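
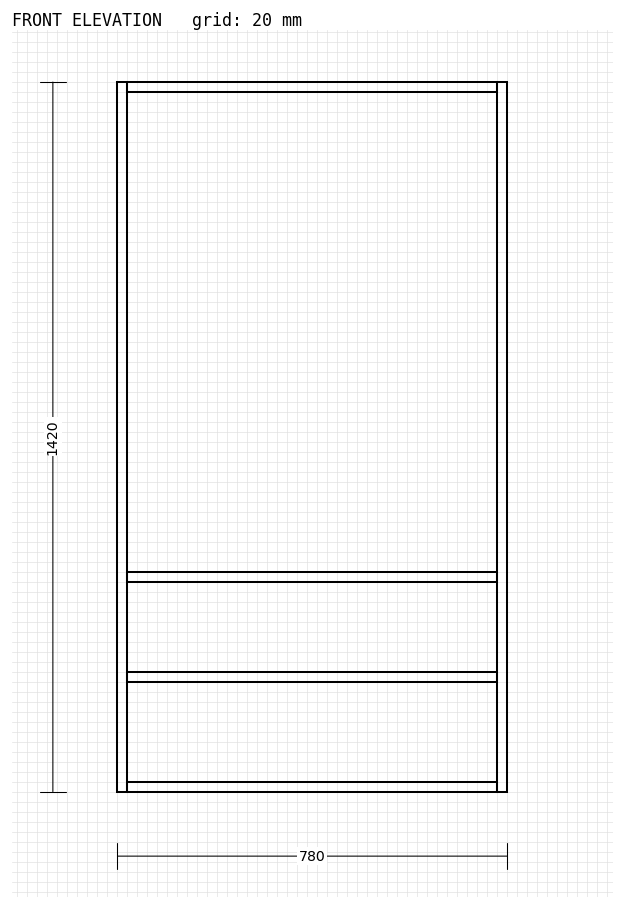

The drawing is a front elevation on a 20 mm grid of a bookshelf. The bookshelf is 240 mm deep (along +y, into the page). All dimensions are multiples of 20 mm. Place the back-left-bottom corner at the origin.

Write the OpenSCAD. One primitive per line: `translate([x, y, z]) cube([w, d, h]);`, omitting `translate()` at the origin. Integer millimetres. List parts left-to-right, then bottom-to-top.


cube([20, 240, 1420]);
translate([20, 0, 0]) cube([740, 240, 20]);
translate([20, 0, 220]) cube([740, 240, 20]);
translate([20, 0, 420]) cube([740, 240, 20]);
translate([20, 0, 1400]) cube([740, 240, 20]);
translate([760, 0, 0]) cube([20, 240, 1420]);


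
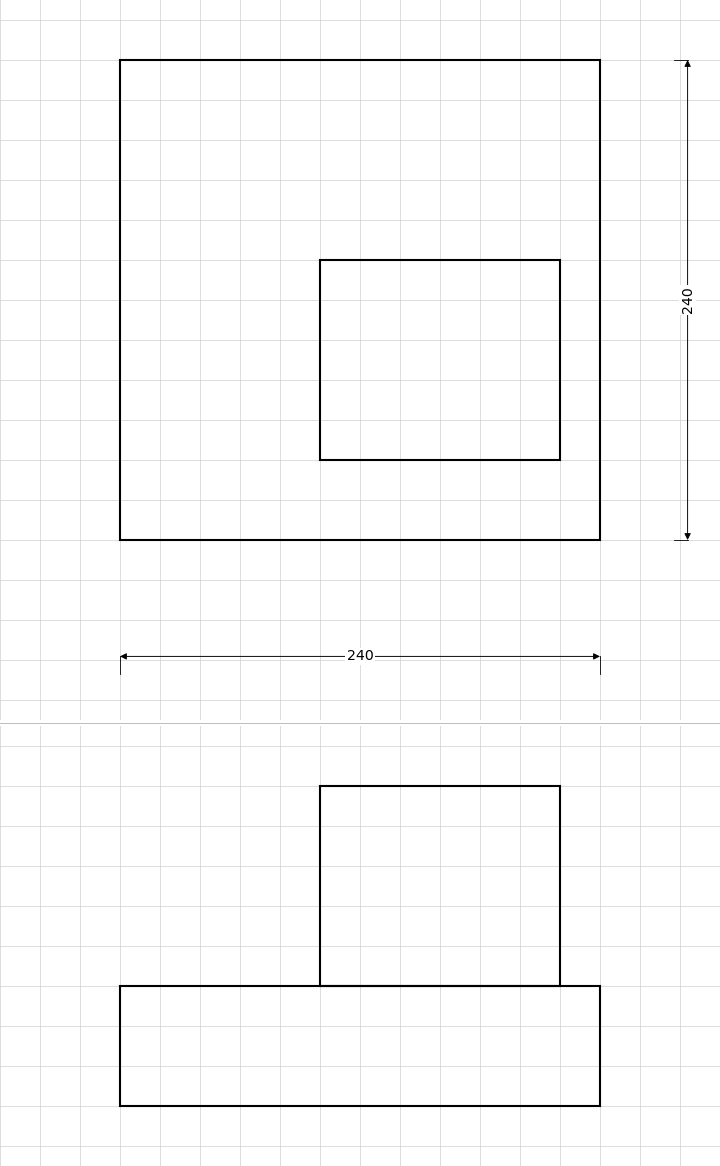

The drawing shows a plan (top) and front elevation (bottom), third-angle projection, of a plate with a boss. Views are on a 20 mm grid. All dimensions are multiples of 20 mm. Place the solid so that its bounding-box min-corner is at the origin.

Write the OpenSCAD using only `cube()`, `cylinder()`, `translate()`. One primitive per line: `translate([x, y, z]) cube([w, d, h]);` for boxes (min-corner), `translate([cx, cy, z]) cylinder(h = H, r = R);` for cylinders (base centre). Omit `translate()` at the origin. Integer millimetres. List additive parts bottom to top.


cube([240, 240, 60]);
translate([100, 40, 60]) cube([120, 100, 100]);


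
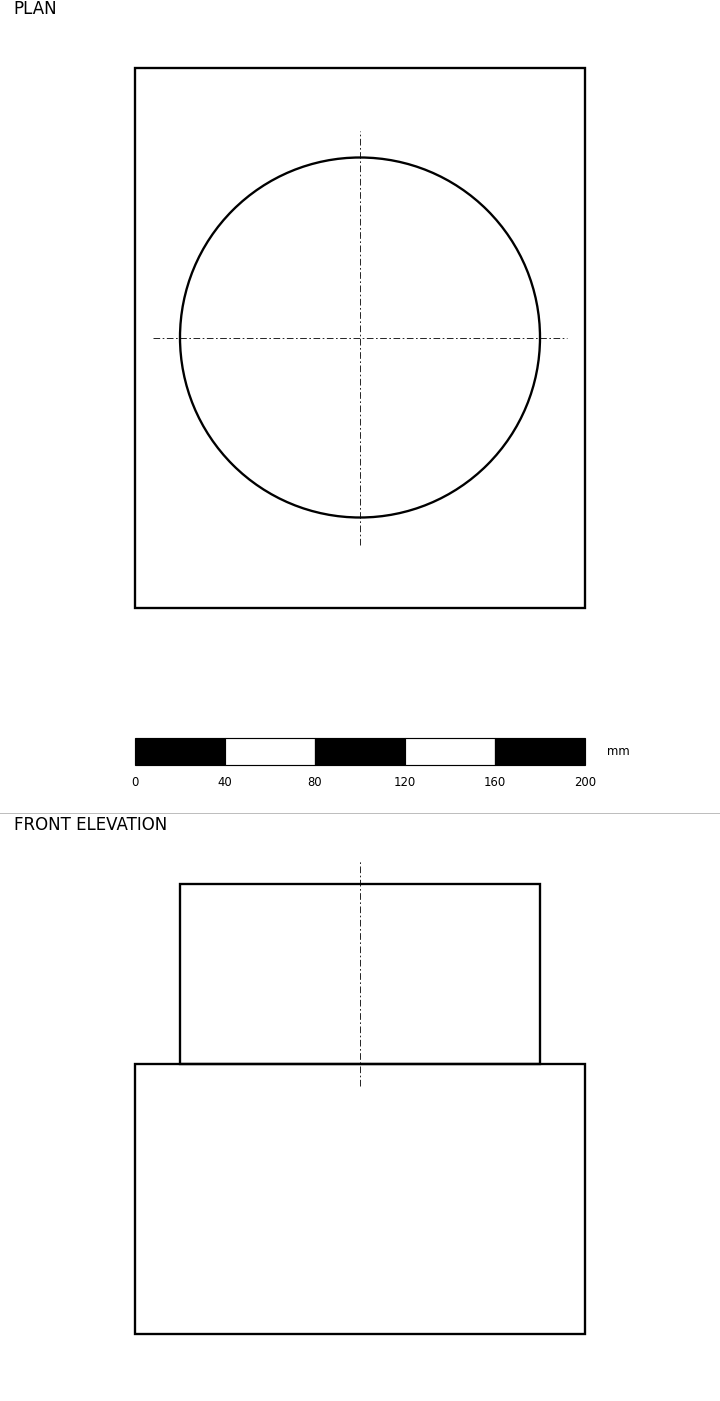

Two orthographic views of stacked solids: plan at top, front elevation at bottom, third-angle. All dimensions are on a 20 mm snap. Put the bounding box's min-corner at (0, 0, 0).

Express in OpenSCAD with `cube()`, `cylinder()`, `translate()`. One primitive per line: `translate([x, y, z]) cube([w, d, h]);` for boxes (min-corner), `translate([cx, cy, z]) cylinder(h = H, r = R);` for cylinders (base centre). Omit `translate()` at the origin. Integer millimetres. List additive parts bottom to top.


cube([200, 240, 120]);
translate([100, 120, 120]) cylinder(h = 80, r = 80);


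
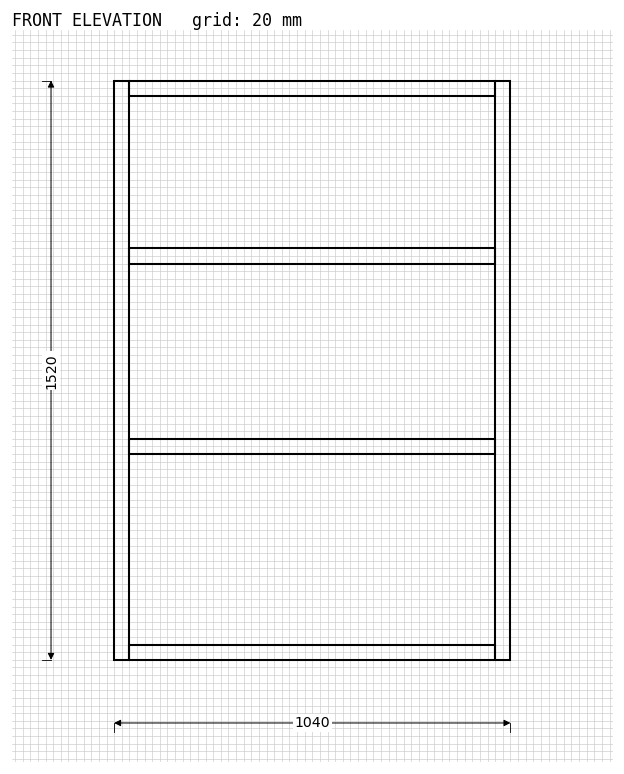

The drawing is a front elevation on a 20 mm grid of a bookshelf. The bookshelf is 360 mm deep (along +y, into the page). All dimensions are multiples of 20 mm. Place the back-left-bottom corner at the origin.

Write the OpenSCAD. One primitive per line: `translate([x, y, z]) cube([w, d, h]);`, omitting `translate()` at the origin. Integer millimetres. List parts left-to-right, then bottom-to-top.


cube([40, 360, 1520]);
translate([40, 0, 0]) cube([960, 360, 40]);
translate([40, 0, 540]) cube([960, 360, 40]);
translate([40, 0, 1040]) cube([960, 360, 40]);
translate([40, 0, 1480]) cube([960, 360, 40]);
translate([1000, 0, 0]) cube([40, 360, 1520]);


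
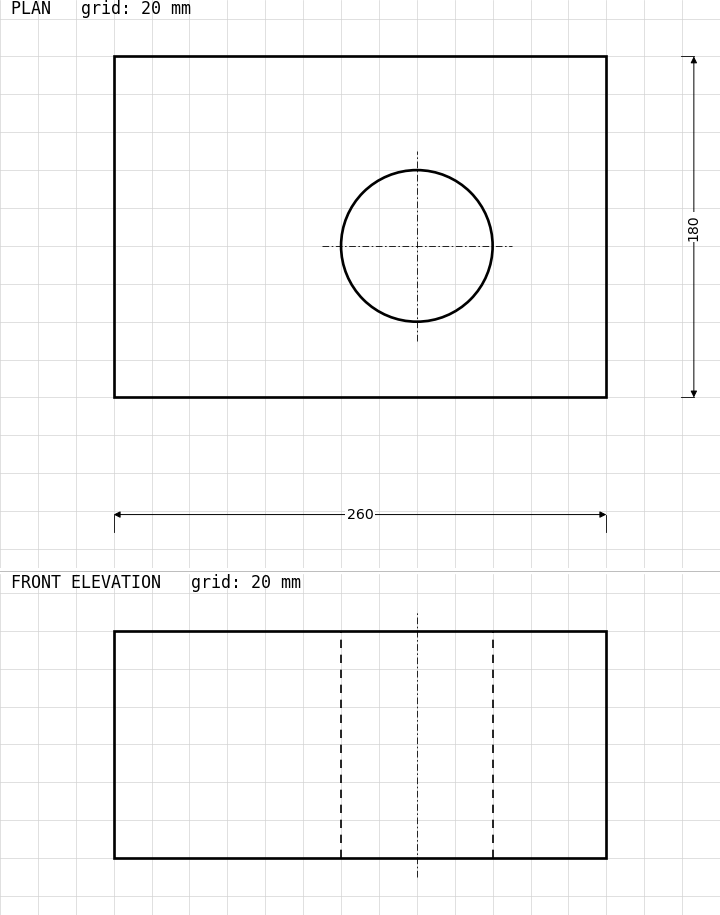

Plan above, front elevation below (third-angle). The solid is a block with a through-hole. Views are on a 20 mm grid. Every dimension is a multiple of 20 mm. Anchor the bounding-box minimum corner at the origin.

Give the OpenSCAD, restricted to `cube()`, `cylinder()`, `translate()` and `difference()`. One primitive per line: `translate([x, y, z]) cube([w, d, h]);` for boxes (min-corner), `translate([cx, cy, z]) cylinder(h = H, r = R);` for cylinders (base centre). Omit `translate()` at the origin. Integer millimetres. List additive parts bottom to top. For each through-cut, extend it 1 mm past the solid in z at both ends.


difference() {
  cube([260, 180, 120]);
  translate([160, 80, -1]) cylinder(h = 122, r = 40);
}


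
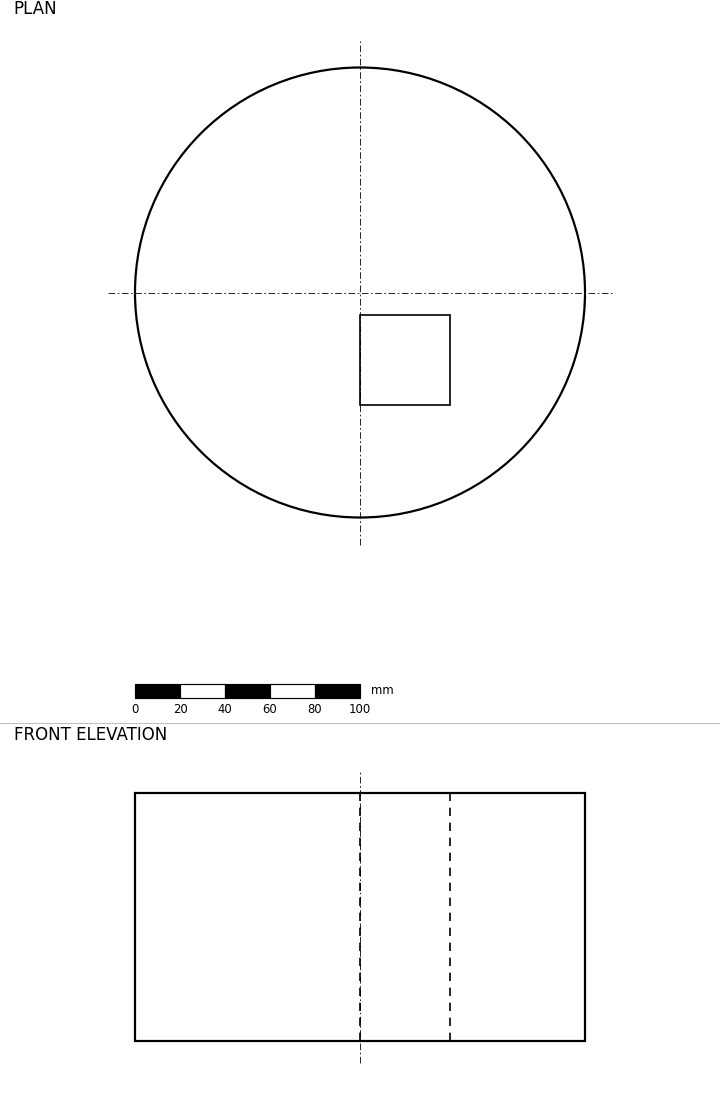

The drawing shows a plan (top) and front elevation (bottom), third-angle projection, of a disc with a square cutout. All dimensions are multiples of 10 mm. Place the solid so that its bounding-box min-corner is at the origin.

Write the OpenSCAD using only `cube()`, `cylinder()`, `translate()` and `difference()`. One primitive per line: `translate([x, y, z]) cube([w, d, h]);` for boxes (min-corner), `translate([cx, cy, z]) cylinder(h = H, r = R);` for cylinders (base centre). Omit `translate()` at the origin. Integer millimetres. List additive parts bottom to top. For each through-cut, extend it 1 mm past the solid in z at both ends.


difference() {
  translate([100, 100, 0]) cylinder(h = 110, r = 100);
  translate([100, 50, -1]) cube([40, 40, 112]);
}


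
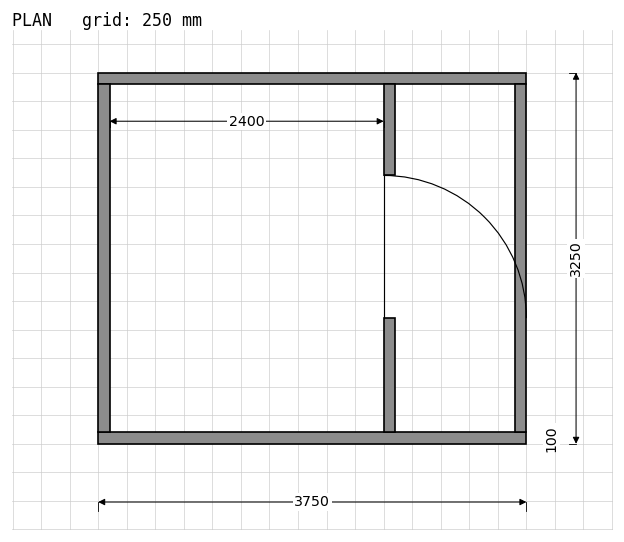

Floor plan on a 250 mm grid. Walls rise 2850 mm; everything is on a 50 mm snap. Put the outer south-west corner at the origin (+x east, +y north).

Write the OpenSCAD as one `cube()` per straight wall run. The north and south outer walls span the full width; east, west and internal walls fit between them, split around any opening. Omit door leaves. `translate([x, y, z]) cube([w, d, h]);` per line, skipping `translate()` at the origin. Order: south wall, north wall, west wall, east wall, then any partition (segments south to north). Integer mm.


cube([3750, 100, 2850]);
translate([0, 3150, 0]) cube([3750, 100, 2850]);
translate([0, 100, 0]) cube([100, 3050, 2850]);
translate([3650, 100, 0]) cube([100, 3050, 2850]);
translate([2500, 100, 0]) cube([100, 1000, 2850]);
translate([2500, 2350, 0]) cube([100, 800, 2850]);


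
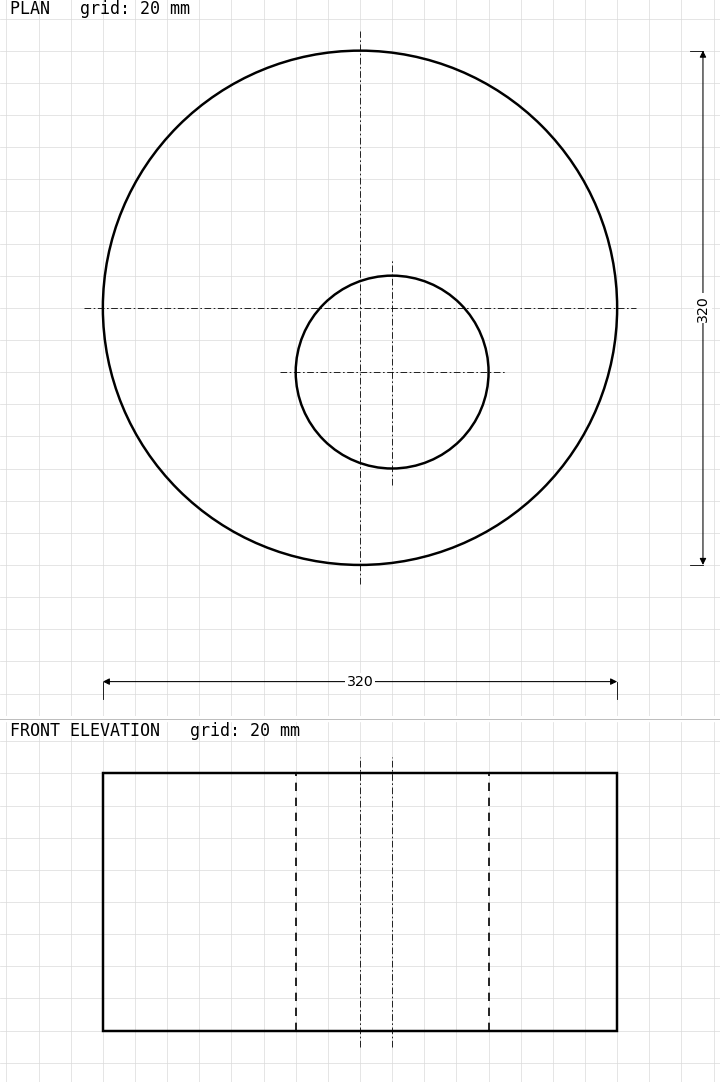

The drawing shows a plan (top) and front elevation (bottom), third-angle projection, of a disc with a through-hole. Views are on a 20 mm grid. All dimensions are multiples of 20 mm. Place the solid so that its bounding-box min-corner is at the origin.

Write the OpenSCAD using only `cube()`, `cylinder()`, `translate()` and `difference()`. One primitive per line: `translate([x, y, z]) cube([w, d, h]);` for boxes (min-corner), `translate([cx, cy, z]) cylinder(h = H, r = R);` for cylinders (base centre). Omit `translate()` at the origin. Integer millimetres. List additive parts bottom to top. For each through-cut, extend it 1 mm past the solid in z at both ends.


difference() {
  translate([160, 160, 0]) cylinder(h = 160, r = 160);
  translate([180, 120, -1]) cylinder(h = 162, r = 60);
}


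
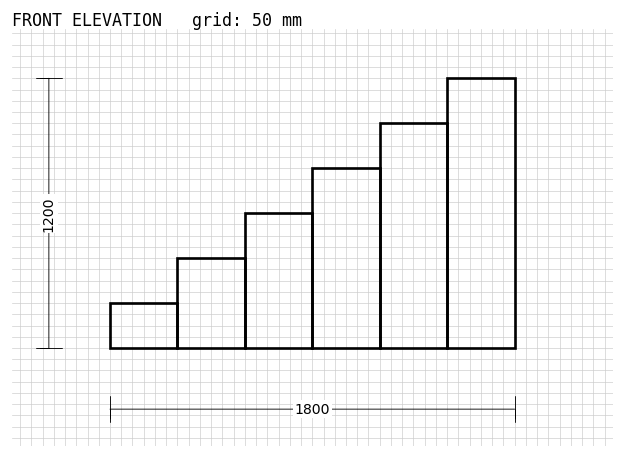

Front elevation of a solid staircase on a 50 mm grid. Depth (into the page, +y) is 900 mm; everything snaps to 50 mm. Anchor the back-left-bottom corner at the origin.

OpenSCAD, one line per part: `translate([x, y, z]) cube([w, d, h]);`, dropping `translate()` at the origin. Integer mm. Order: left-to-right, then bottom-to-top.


cube([300, 900, 200]);
translate([300, 0, 0]) cube([300, 900, 400]);
translate([600, 0, 0]) cube([300, 900, 600]);
translate([900, 0, 0]) cube([300, 900, 800]);
translate([1200, 0, 0]) cube([300, 900, 1000]);
translate([1500, 0, 0]) cube([300, 900, 1200]);


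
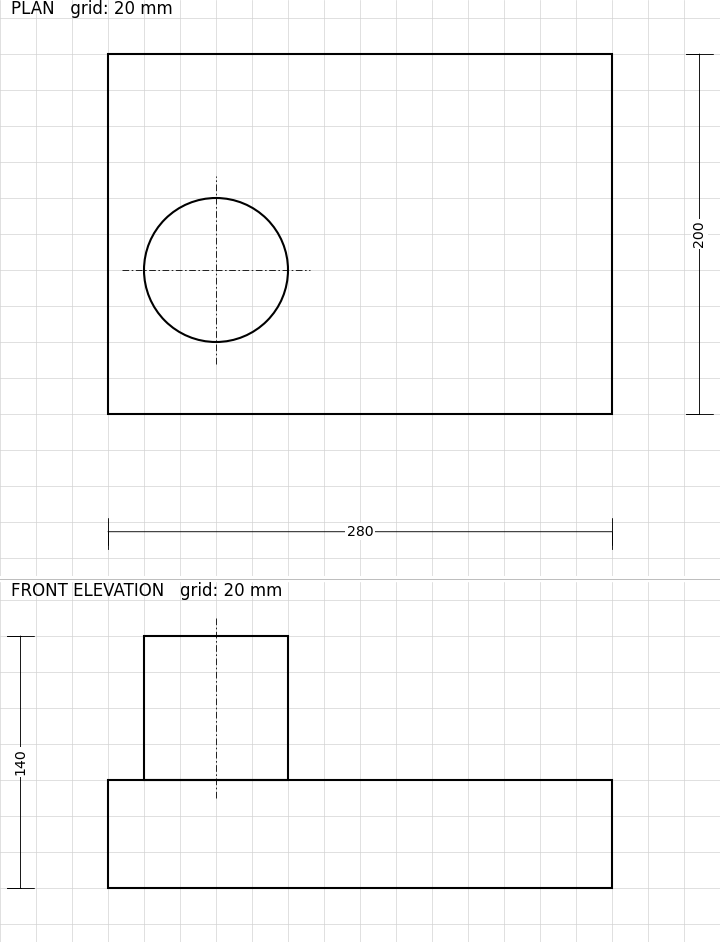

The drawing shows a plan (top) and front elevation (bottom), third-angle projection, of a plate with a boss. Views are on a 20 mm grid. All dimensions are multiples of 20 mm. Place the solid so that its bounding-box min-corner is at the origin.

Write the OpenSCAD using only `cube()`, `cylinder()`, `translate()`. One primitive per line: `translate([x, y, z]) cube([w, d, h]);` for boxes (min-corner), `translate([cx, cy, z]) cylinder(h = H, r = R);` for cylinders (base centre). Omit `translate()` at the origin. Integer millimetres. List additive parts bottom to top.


cube([280, 200, 60]);
translate([60, 80, 60]) cylinder(h = 80, r = 40);


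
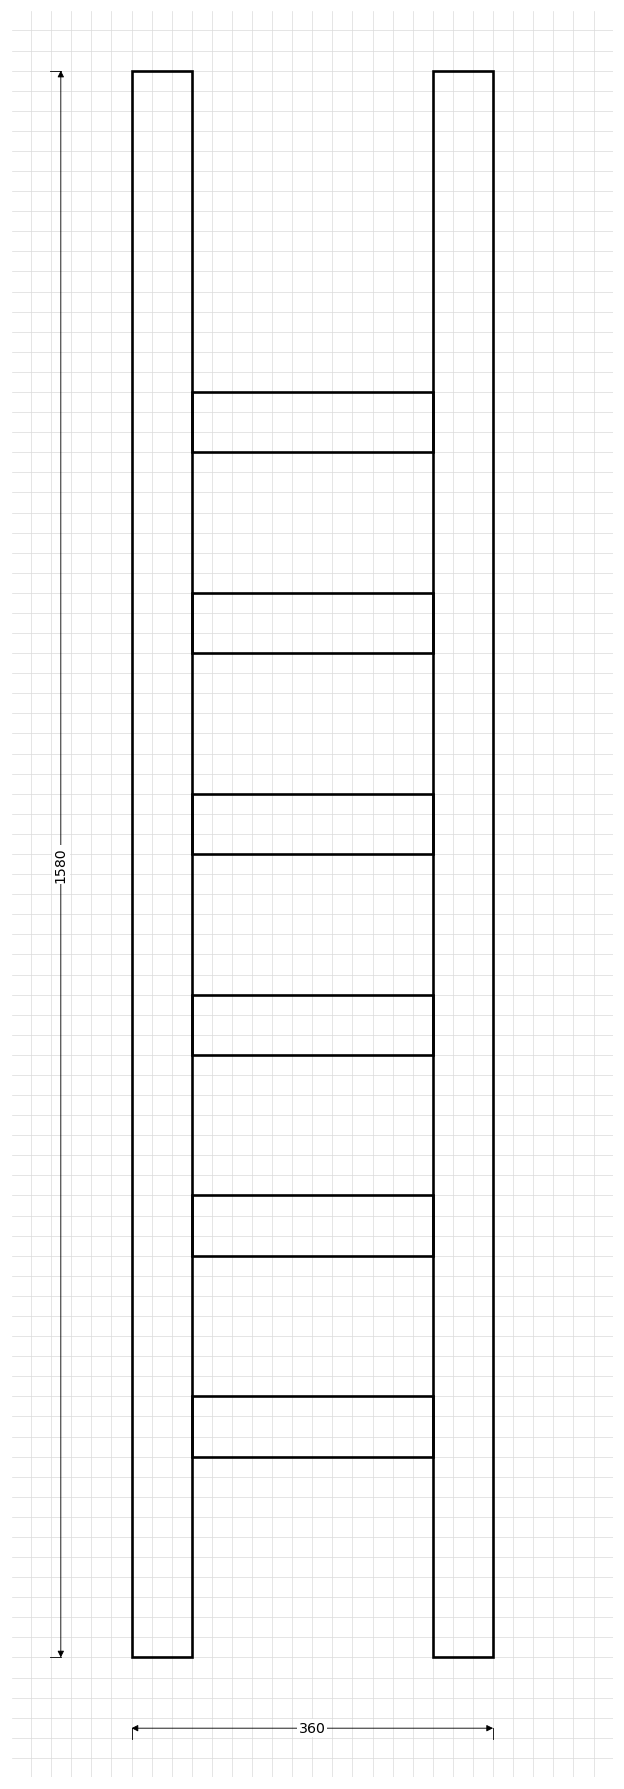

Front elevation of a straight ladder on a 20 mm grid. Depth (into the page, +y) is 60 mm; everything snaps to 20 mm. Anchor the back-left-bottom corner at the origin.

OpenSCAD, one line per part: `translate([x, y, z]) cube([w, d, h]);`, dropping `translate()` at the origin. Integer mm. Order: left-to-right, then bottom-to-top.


cube([60, 60, 1580]);
translate([60, 0, 200]) cube([240, 60, 60]);
translate([60, 0, 400]) cube([240, 60, 60]);
translate([60, 0, 600]) cube([240, 60, 60]);
translate([60, 0, 800]) cube([240, 60, 60]);
translate([60, 0, 1000]) cube([240, 60, 60]);
translate([60, 0, 1200]) cube([240, 60, 60]);
translate([300, 0, 0]) cube([60, 60, 1580]);


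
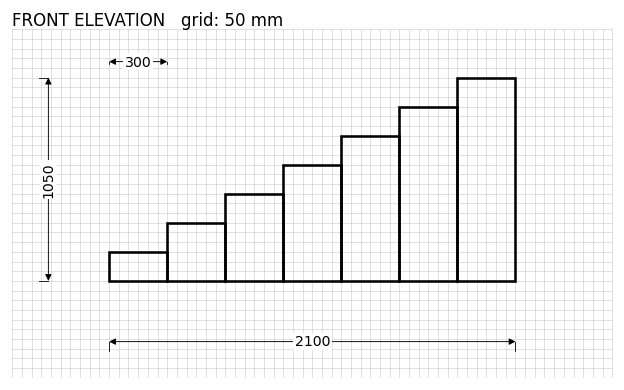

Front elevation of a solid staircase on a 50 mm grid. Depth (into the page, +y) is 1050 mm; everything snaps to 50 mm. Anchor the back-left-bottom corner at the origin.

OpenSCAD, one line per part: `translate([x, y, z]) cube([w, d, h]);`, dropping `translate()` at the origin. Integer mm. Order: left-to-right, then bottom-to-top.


cube([300, 1050, 150]);
translate([300, 0, 0]) cube([300, 1050, 300]);
translate([600, 0, 0]) cube([300, 1050, 450]);
translate([900, 0, 0]) cube([300, 1050, 600]);
translate([1200, 0, 0]) cube([300, 1050, 750]);
translate([1500, 0, 0]) cube([300, 1050, 900]);
translate([1800, 0, 0]) cube([300, 1050, 1050]);


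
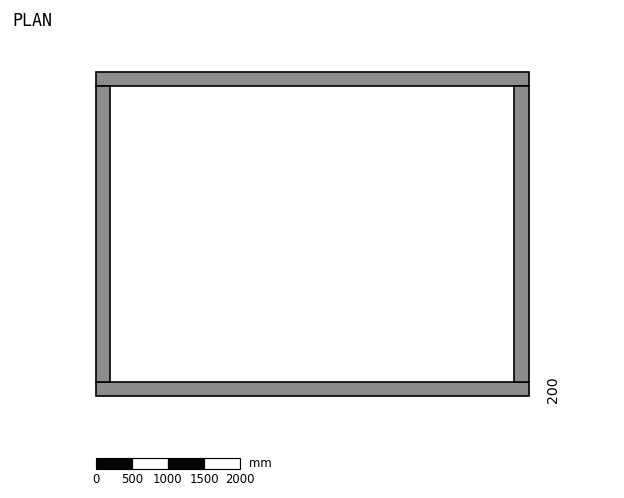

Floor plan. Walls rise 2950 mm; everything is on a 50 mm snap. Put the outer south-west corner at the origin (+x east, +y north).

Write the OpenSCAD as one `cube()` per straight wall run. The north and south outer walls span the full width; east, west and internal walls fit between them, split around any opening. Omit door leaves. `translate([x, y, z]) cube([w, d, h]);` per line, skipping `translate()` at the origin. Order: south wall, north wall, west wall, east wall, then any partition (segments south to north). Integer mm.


cube([6000, 200, 2950]);
translate([0, 4300, 0]) cube([6000, 200, 2950]);
translate([0, 200, 0]) cube([200, 4100, 2950]);
translate([5800, 200, 0]) cube([200, 4100, 2950]);


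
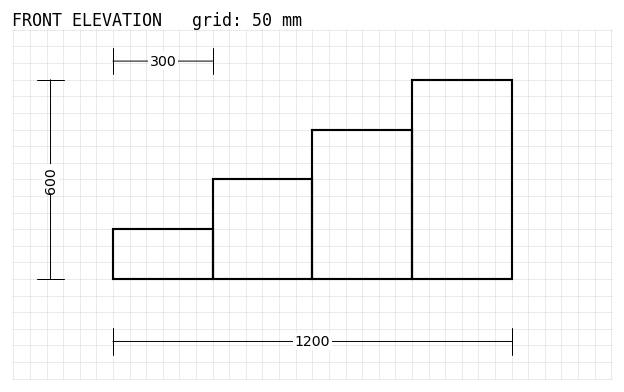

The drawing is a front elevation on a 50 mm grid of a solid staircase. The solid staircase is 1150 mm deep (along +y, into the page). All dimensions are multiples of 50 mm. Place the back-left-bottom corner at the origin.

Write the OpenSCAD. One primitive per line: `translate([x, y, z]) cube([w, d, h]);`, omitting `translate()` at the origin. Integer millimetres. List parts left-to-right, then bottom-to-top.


cube([300, 1150, 150]);
translate([300, 0, 0]) cube([300, 1150, 300]);
translate([600, 0, 0]) cube([300, 1150, 450]);
translate([900, 0, 0]) cube([300, 1150, 600]);


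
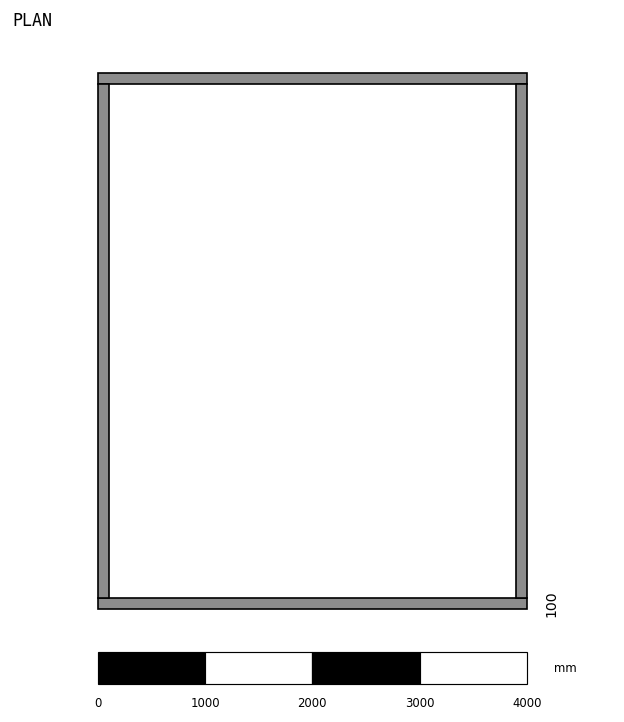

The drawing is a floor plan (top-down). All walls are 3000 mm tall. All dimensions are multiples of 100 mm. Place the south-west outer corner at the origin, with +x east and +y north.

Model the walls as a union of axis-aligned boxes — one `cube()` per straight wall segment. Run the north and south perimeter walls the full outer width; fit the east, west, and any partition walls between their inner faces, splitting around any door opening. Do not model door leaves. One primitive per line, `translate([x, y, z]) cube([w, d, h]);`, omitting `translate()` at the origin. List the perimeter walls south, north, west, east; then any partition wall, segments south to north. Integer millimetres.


cube([4000, 100, 3000]);
translate([0, 4900, 0]) cube([4000, 100, 3000]);
translate([0, 100, 0]) cube([100, 4800, 3000]);
translate([3900, 100, 0]) cube([100, 4800, 3000]);


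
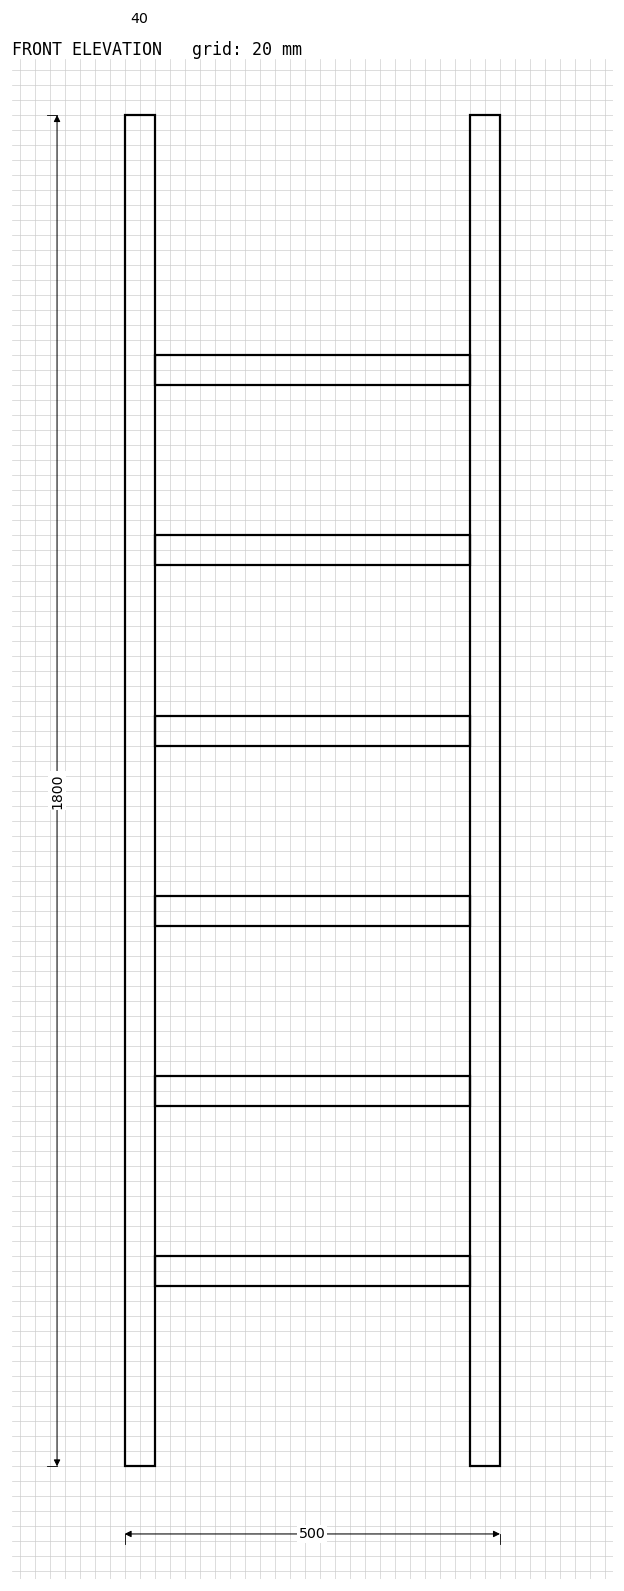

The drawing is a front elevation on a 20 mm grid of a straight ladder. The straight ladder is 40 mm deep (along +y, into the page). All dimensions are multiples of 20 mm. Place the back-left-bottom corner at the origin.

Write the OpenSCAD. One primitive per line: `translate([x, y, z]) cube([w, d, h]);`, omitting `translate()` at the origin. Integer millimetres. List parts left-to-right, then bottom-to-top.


cube([40, 40, 1800]);
translate([40, 0, 240]) cube([420, 40, 40]);
translate([40, 0, 480]) cube([420, 40, 40]);
translate([40, 0, 720]) cube([420, 40, 40]);
translate([40, 0, 960]) cube([420, 40, 40]);
translate([40, 0, 1200]) cube([420, 40, 40]);
translate([40, 0, 1440]) cube([420, 40, 40]);
translate([460, 0, 0]) cube([40, 40, 1800]);


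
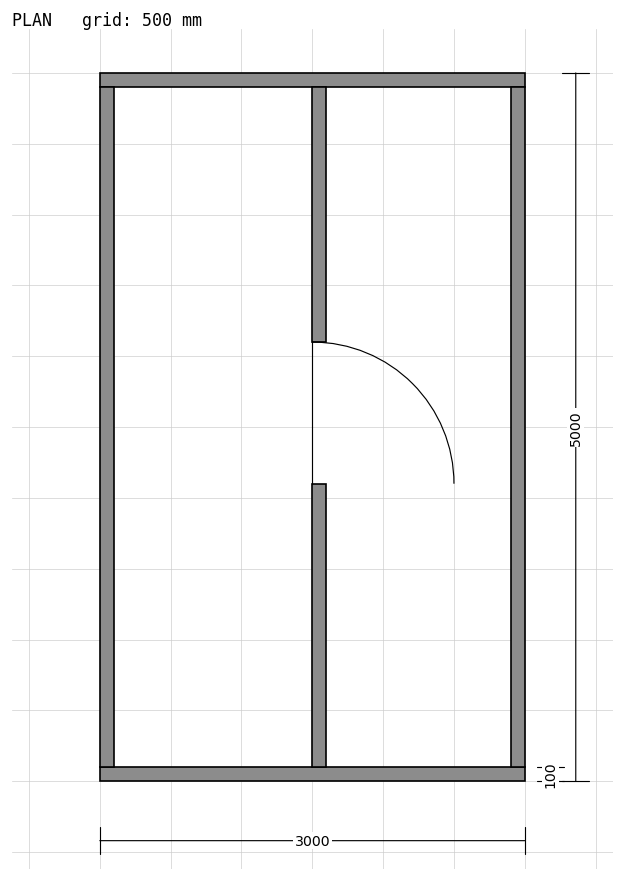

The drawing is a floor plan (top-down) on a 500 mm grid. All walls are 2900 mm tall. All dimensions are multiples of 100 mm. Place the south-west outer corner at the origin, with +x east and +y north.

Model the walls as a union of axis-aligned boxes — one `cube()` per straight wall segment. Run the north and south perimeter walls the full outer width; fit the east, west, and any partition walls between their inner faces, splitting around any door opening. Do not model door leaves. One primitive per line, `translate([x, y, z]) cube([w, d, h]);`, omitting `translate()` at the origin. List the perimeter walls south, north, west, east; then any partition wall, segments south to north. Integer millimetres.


cube([3000, 100, 2900]);
translate([0, 4900, 0]) cube([3000, 100, 2900]);
translate([0, 100, 0]) cube([100, 4800, 2900]);
translate([2900, 100, 0]) cube([100, 4800, 2900]);
translate([1500, 100, 0]) cube([100, 2000, 2900]);
translate([1500, 3100, 0]) cube([100, 1800, 2900]);


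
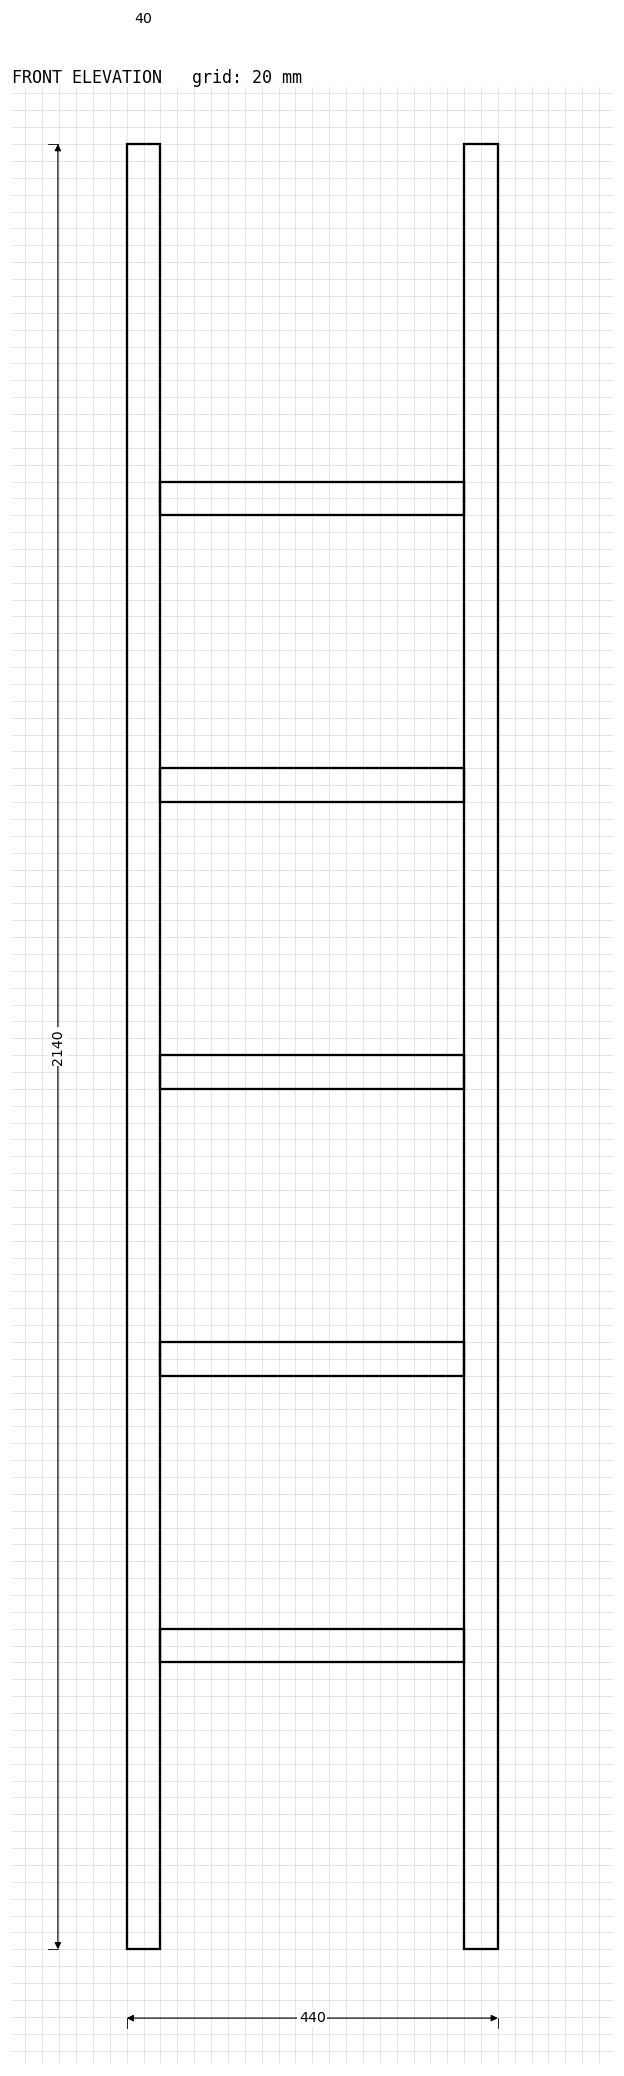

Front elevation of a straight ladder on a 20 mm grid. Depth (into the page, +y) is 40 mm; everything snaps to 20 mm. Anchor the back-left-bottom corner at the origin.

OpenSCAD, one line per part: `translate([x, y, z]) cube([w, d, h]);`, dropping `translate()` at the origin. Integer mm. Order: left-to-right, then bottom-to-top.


cube([40, 40, 2140]);
translate([40, 0, 340]) cube([360, 40, 40]);
translate([40, 0, 680]) cube([360, 40, 40]);
translate([40, 0, 1020]) cube([360, 40, 40]);
translate([40, 0, 1360]) cube([360, 40, 40]);
translate([40, 0, 1700]) cube([360, 40, 40]);
translate([400, 0, 0]) cube([40, 40, 2140]);


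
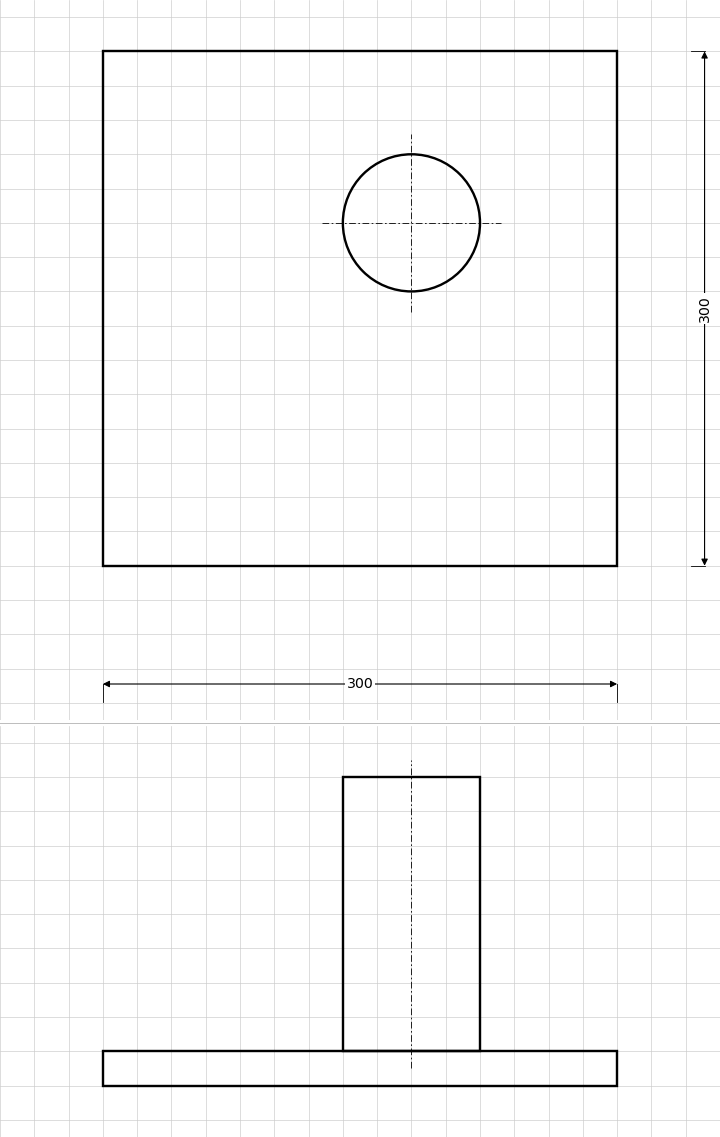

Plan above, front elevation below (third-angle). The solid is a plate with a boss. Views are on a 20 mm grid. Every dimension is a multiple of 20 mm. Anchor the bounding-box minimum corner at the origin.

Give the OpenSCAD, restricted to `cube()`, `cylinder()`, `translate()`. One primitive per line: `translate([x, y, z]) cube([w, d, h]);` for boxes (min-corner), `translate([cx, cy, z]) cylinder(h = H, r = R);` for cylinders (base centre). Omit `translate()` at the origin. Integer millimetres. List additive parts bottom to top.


cube([300, 300, 20]);
translate([180, 200, 20]) cylinder(h = 160, r = 40);


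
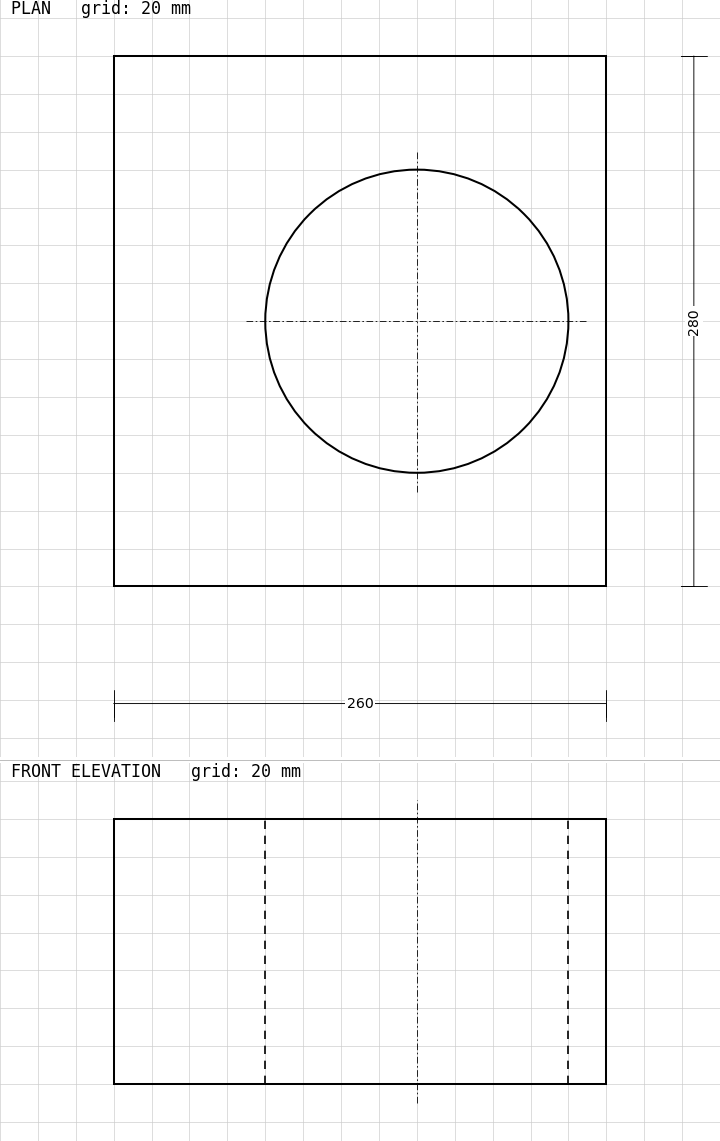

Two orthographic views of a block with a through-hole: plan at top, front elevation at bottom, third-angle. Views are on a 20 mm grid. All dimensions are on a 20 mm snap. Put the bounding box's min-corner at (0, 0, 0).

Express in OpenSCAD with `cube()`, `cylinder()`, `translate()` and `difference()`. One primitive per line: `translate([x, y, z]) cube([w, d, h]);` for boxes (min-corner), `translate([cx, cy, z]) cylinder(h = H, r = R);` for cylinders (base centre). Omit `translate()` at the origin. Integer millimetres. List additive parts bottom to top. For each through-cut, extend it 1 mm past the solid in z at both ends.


difference() {
  cube([260, 280, 140]);
  translate([160, 140, -1]) cylinder(h = 142, r = 80);
}


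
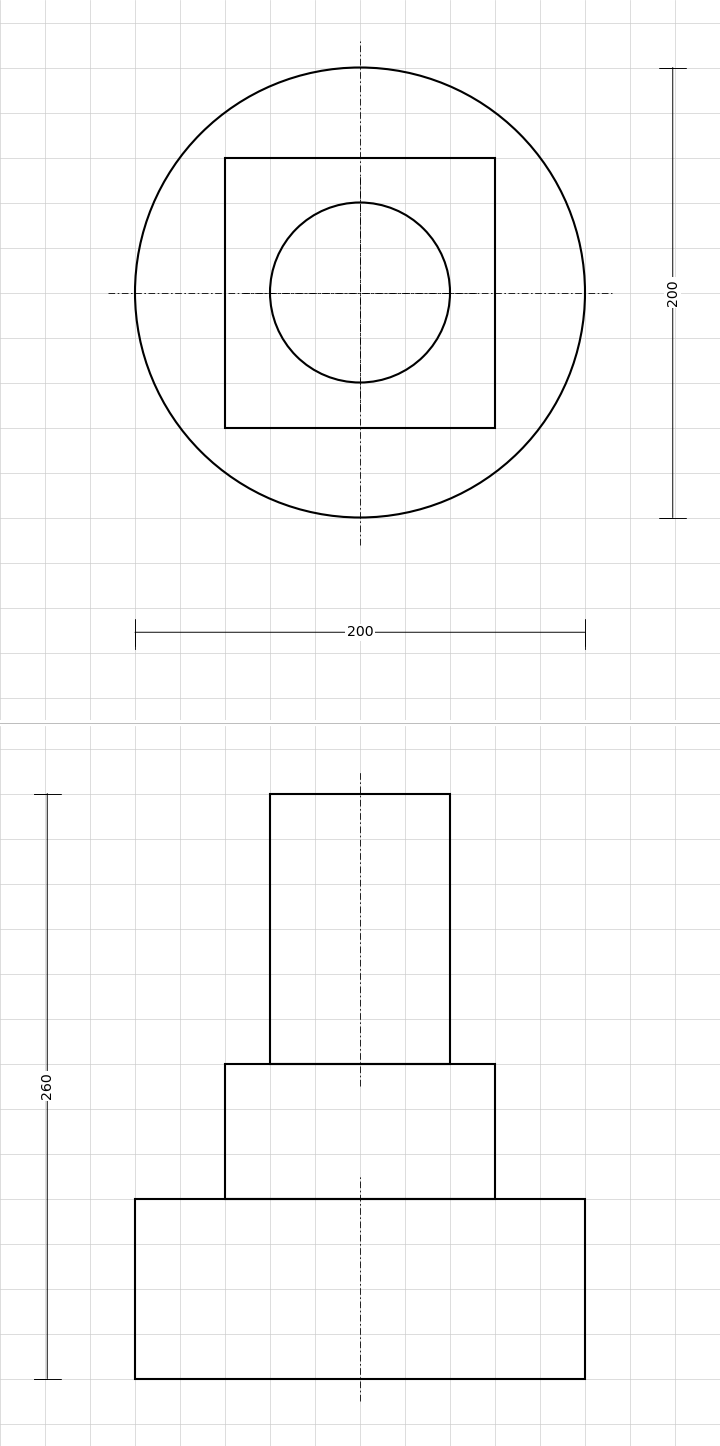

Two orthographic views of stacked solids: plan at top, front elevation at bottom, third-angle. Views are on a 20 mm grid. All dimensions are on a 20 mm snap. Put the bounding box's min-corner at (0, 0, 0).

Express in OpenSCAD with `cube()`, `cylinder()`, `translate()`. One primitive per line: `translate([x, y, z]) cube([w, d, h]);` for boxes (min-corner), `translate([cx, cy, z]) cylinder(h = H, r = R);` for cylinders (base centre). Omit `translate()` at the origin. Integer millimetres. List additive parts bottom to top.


translate([100, 100, 0]) cylinder(h = 80, r = 100);
translate([40, 40, 80]) cube([120, 120, 60]);
translate([100, 100, 140]) cylinder(h = 120, r = 40);


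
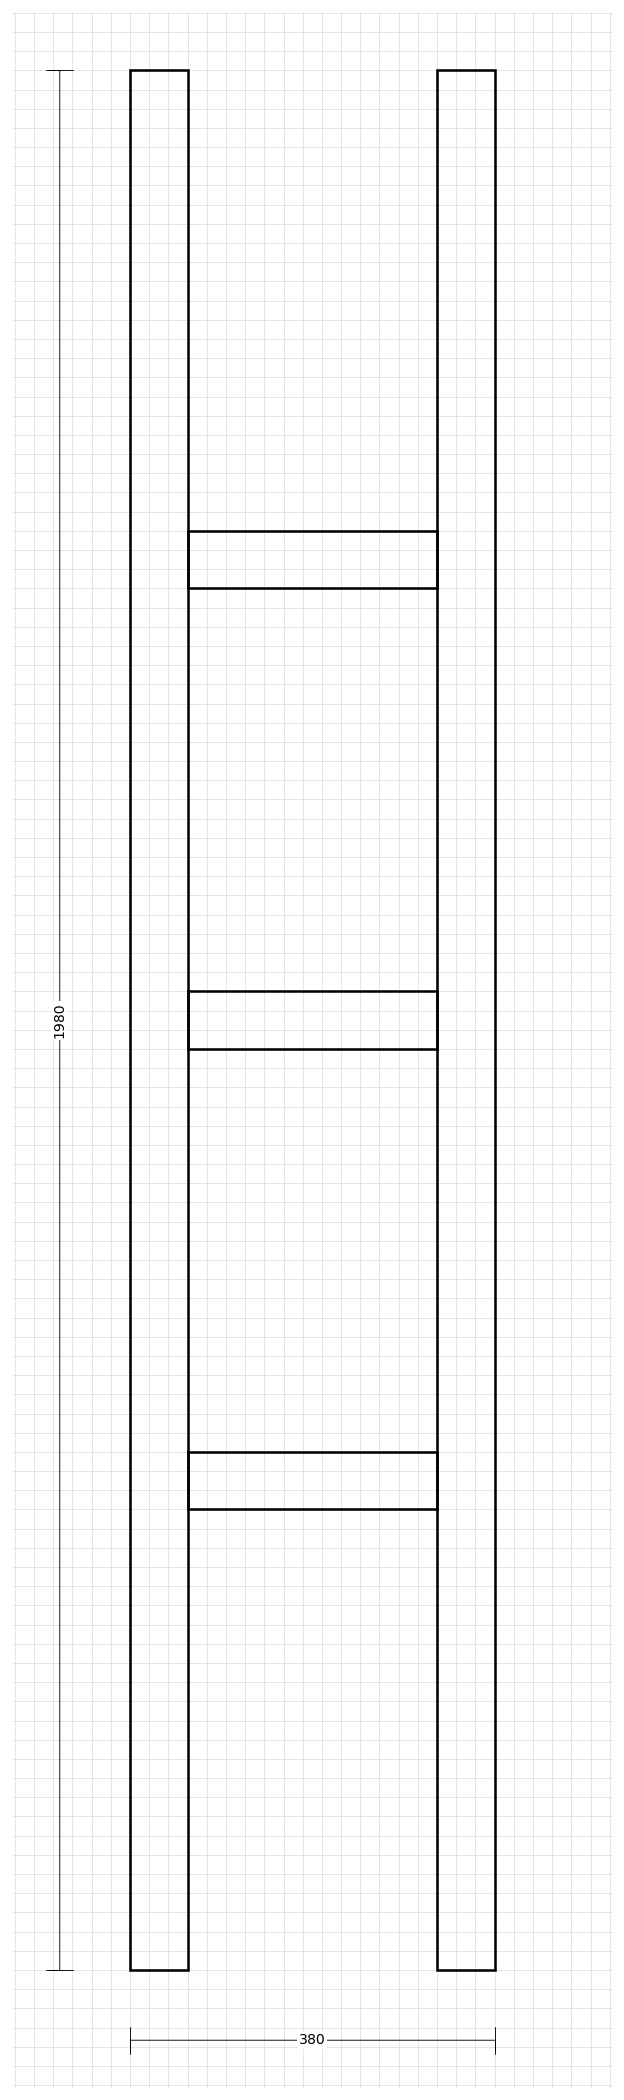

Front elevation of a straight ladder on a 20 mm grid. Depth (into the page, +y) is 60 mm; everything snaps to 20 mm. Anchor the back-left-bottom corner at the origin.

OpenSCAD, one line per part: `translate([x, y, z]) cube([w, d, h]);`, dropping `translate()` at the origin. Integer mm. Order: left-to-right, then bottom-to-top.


cube([60, 60, 1980]);
translate([60, 0, 480]) cube([260, 60, 60]);
translate([60, 0, 960]) cube([260, 60, 60]);
translate([60, 0, 1440]) cube([260, 60, 60]);
translate([320, 0, 0]) cube([60, 60, 1980]);


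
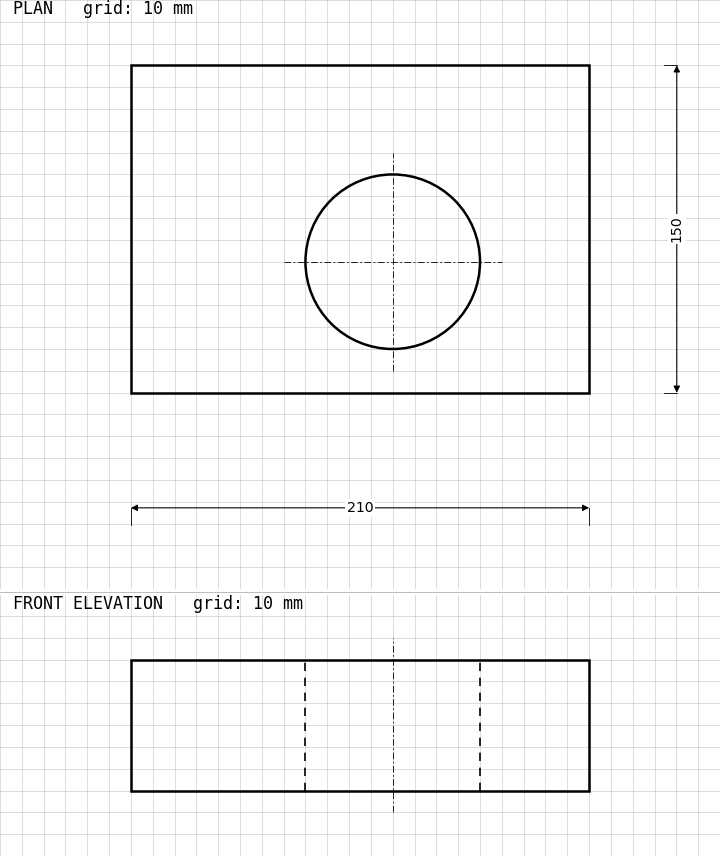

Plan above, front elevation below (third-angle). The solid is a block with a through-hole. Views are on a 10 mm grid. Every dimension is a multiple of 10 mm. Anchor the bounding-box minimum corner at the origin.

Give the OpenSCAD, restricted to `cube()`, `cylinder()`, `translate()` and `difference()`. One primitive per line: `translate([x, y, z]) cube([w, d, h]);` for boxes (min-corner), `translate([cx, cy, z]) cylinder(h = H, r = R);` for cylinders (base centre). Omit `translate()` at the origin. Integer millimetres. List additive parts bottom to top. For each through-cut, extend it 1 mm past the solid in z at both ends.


difference() {
  cube([210, 150, 60]);
  translate([120, 60, -1]) cylinder(h = 62, r = 40);
}


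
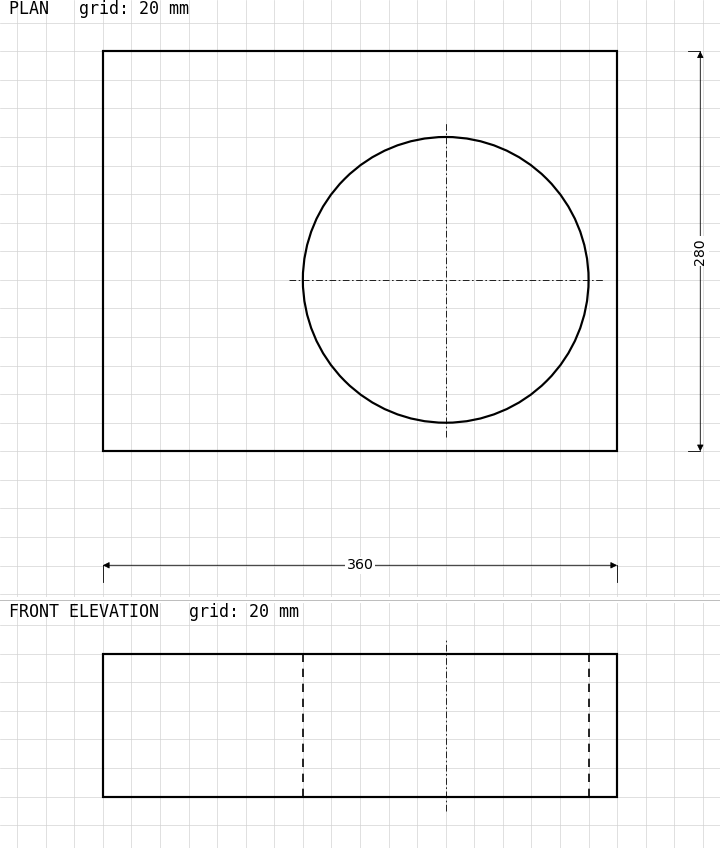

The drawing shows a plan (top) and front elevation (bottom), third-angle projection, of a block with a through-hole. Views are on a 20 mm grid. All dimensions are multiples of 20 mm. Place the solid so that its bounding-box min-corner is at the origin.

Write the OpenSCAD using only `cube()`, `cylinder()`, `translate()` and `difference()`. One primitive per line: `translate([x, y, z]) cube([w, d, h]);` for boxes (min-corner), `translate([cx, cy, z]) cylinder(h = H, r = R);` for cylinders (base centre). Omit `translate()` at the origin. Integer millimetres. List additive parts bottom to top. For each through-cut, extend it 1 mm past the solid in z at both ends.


difference() {
  cube([360, 280, 100]);
  translate([240, 120, -1]) cylinder(h = 102, r = 100);
}


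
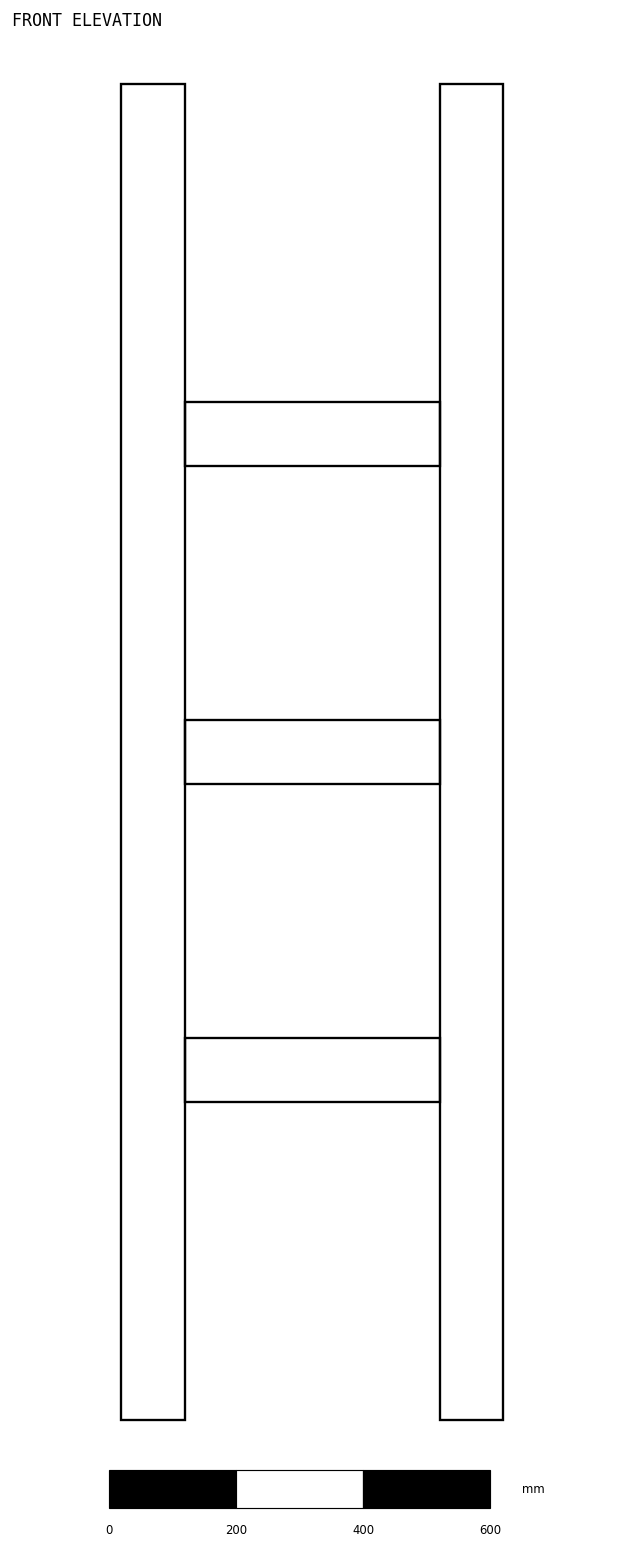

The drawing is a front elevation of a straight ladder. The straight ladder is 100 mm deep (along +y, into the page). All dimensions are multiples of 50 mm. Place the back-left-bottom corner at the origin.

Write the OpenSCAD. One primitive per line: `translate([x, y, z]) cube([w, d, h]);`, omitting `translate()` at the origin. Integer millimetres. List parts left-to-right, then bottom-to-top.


cube([100, 100, 2100]);
translate([100, 0, 500]) cube([400, 100, 100]);
translate([100, 0, 1000]) cube([400, 100, 100]);
translate([100, 0, 1500]) cube([400, 100, 100]);
translate([500, 0, 0]) cube([100, 100, 2100]);


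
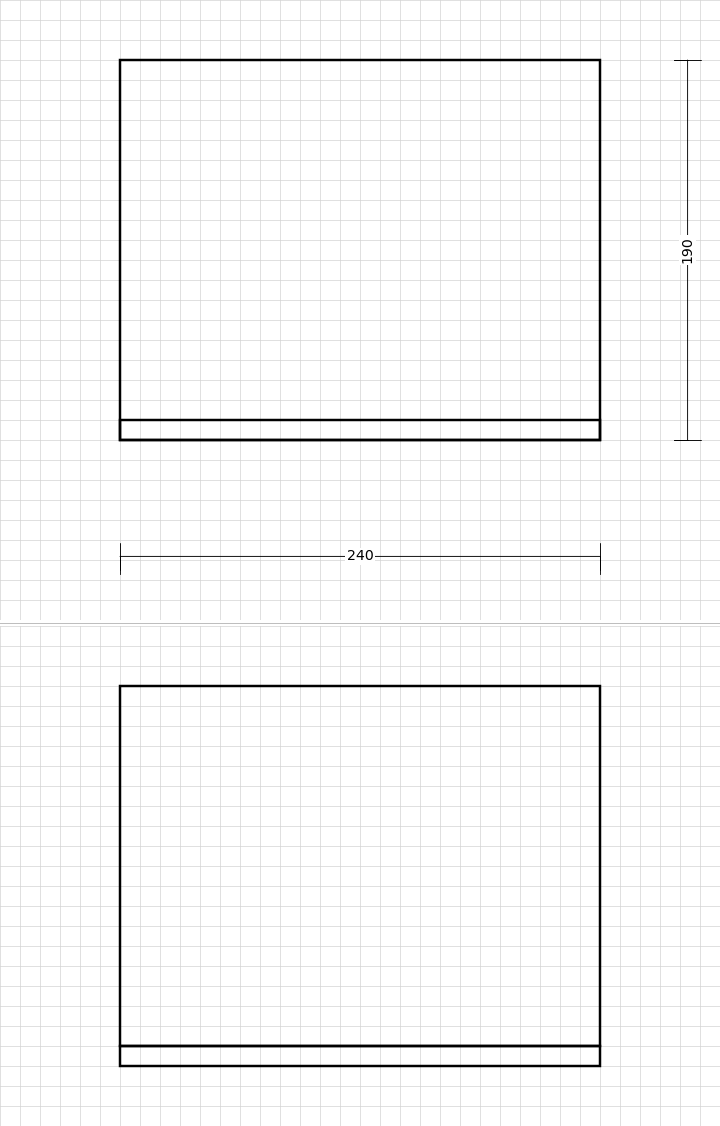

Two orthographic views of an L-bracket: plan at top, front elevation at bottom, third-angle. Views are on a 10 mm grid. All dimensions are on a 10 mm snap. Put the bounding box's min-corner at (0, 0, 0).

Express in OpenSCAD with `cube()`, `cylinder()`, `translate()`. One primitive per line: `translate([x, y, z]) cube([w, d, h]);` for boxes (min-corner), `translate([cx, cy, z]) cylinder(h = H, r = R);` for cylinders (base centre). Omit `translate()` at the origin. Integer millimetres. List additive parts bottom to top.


cube([240, 190, 10]);
translate([0, 0, 10]) cube([240, 10, 180]);


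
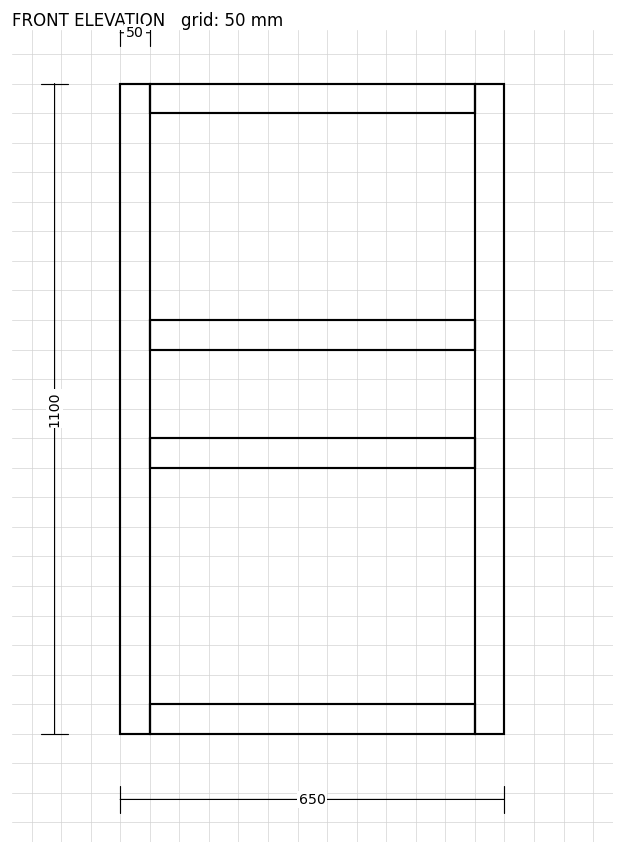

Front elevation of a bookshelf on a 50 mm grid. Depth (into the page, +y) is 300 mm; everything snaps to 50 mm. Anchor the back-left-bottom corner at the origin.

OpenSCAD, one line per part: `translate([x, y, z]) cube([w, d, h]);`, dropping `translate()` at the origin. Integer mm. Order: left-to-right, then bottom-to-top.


cube([50, 300, 1100]);
translate([50, 0, 0]) cube([550, 300, 50]);
translate([50, 0, 450]) cube([550, 300, 50]);
translate([50, 0, 650]) cube([550, 300, 50]);
translate([50, 0, 1050]) cube([550, 300, 50]);
translate([600, 0, 0]) cube([50, 300, 1100]);


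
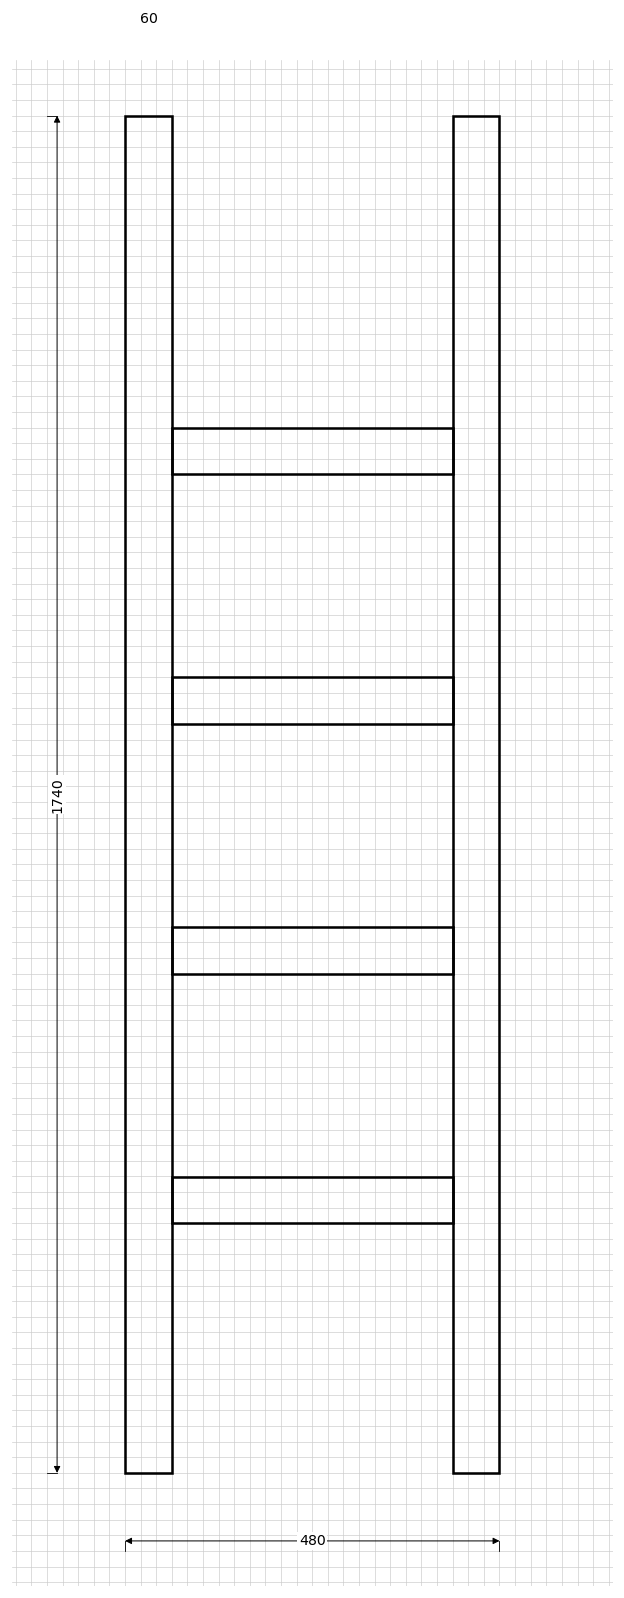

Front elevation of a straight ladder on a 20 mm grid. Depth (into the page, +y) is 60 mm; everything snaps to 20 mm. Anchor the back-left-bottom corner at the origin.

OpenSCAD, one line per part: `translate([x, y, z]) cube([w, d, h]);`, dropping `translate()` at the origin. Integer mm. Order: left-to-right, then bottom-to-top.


cube([60, 60, 1740]);
translate([60, 0, 320]) cube([360, 60, 60]);
translate([60, 0, 640]) cube([360, 60, 60]);
translate([60, 0, 960]) cube([360, 60, 60]);
translate([60, 0, 1280]) cube([360, 60, 60]);
translate([420, 0, 0]) cube([60, 60, 1740]);


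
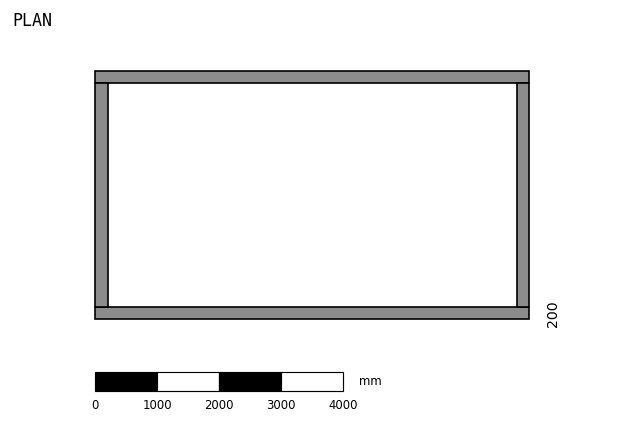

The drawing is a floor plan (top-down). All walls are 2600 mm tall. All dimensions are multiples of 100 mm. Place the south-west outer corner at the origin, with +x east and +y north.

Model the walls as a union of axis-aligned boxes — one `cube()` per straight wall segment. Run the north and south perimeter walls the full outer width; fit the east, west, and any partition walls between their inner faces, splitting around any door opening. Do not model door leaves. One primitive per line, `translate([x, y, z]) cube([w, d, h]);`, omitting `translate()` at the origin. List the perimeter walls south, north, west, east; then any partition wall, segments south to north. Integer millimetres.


cube([7000, 200, 2600]);
translate([0, 3800, 0]) cube([7000, 200, 2600]);
translate([0, 200, 0]) cube([200, 3600, 2600]);
translate([6800, 200, 0]) cube([200, 3600, 2600]);


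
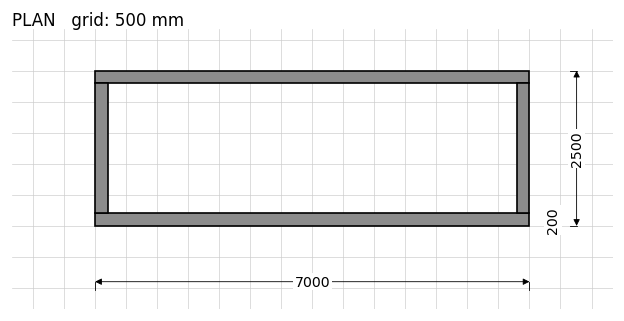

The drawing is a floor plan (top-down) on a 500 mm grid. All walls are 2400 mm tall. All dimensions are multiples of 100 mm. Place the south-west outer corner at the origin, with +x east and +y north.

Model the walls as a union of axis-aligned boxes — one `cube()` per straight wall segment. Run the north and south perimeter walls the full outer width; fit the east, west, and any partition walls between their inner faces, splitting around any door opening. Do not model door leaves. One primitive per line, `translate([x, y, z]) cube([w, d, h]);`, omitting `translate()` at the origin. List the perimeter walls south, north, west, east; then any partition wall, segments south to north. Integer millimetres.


cube([7000, 200, 2400]);
translate([0, 2300, 0]) cube([7000, 200, 2400]);
translate([0, 200, 0]) cube([200, 2100, 2400]);
translate([6800, 200, 0]) cube([200, 2100, 2400]);


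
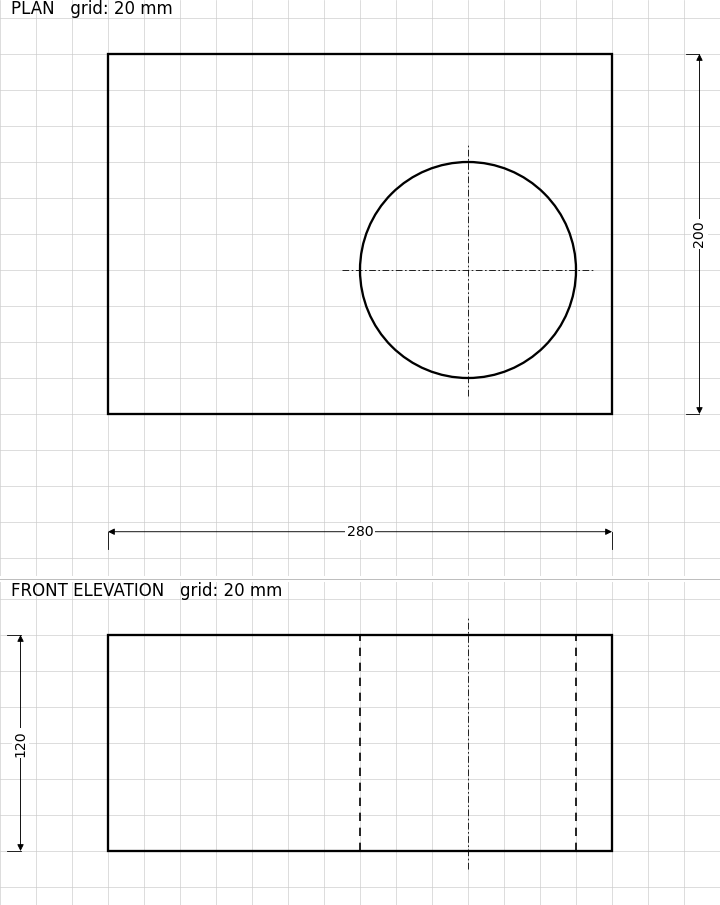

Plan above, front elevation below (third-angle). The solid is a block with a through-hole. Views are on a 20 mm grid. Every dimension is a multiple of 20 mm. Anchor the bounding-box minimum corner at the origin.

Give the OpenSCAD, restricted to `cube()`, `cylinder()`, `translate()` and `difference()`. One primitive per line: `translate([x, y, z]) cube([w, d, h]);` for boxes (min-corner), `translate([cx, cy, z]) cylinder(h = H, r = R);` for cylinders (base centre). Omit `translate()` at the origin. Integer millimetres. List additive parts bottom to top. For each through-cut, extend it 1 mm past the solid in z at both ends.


difference() {
  cube([280, 200, 120]);
  translate([200, 80, -1]) cylinder(h = 122, r = 60);
}


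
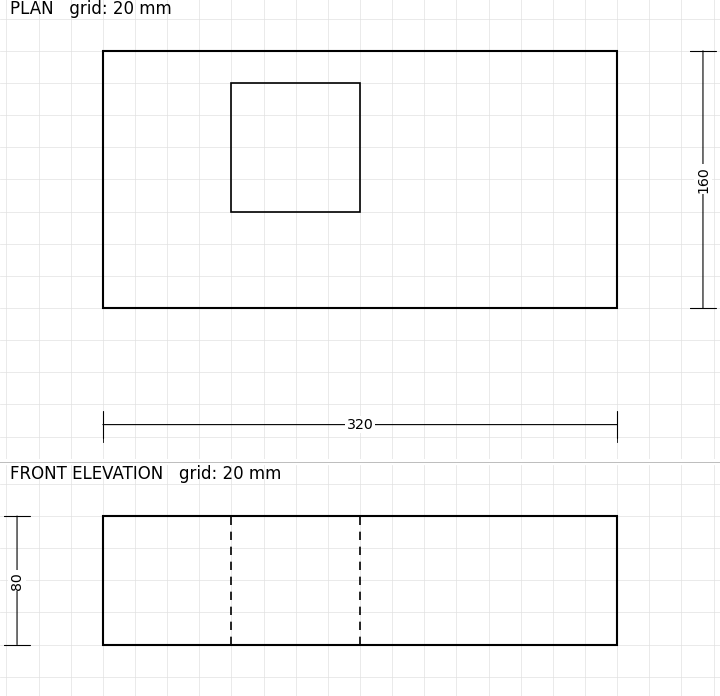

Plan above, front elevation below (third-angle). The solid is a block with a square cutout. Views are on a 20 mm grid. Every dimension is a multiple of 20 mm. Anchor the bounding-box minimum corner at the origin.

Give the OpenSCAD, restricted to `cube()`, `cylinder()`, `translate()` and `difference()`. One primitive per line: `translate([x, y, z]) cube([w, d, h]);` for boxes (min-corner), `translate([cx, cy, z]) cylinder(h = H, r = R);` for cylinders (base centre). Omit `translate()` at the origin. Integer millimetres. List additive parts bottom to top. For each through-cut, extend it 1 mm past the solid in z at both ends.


difference() {
  cube([320, 160, 80]);
  translate([80, 60, -1]) cube([80, 80, 82]);
}


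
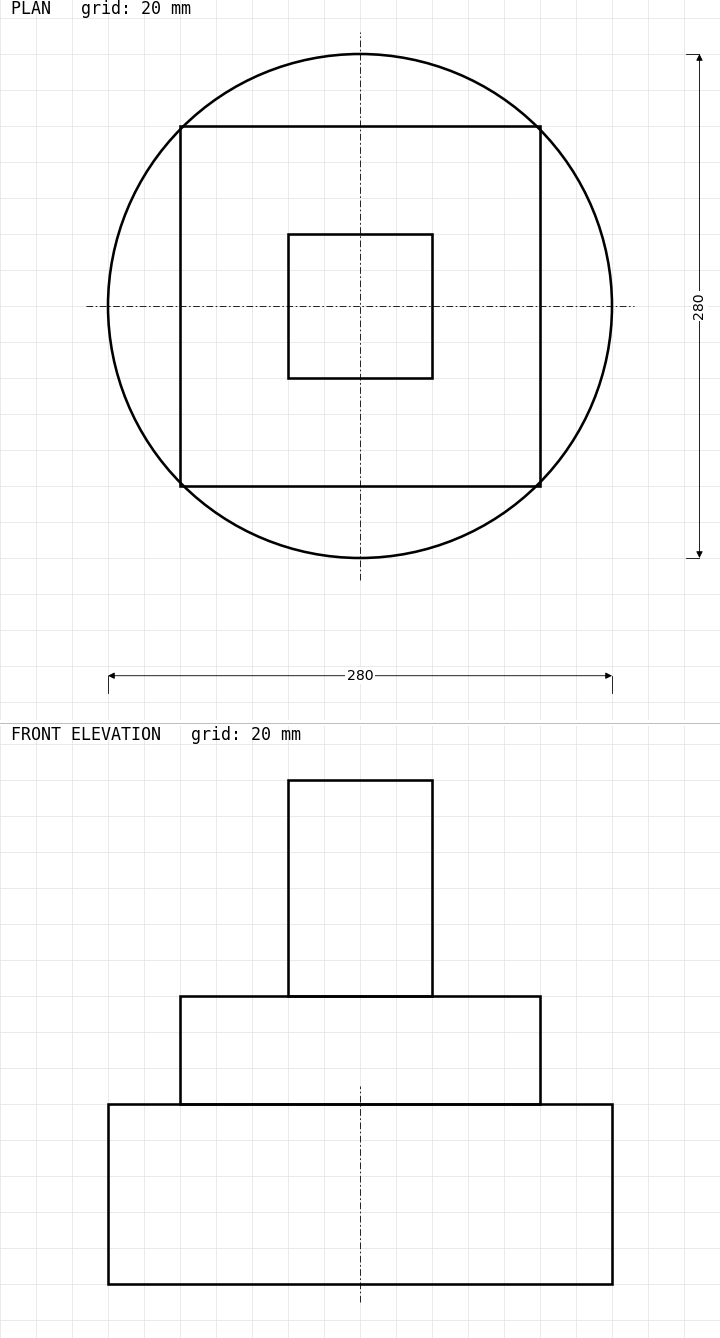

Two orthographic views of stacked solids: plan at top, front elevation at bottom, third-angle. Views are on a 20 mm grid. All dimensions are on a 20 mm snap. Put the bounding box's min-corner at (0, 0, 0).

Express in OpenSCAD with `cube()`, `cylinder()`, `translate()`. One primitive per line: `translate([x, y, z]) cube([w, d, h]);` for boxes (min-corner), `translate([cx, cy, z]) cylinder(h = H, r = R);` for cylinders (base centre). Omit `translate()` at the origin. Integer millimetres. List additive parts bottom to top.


translate([140, 140, 0]) cylinder(h = 100, r = 140);
translate([40, 40, 100]) cube([200, 200, 60]);
translate([100, 100, 160]) cube([80, 80, 120]);
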